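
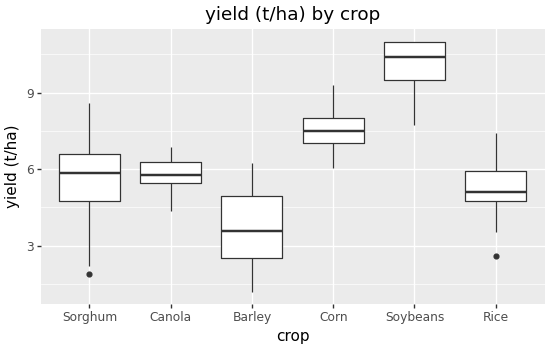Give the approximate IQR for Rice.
≈ 1

Q3 ≈ 6, Q1 ≈ 5; IQR ≈ 1.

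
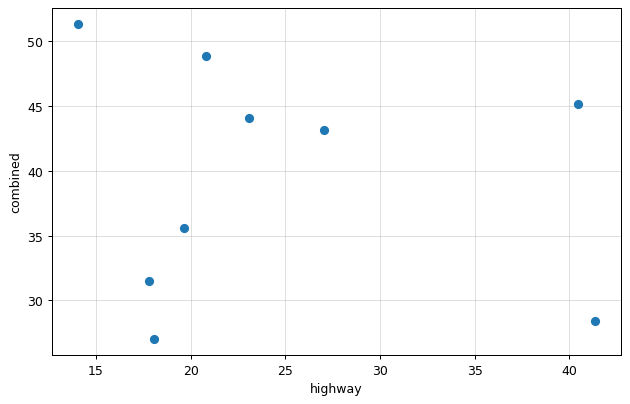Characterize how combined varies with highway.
Points are roughly uncorrelated; weak (|r| ≈ 0.1).

no clear correlation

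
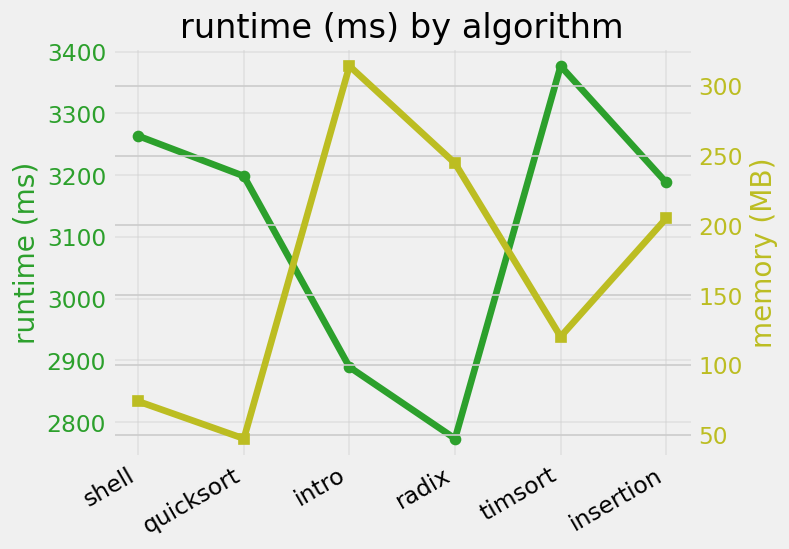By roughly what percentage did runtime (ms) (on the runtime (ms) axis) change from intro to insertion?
intro ≈ 2900, insertion ≈ 3200; (3200 − 2900) / 2900 ≈ +10.3%.

≈ +10.3%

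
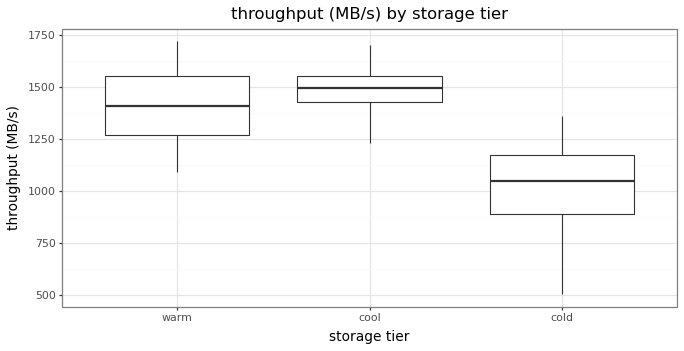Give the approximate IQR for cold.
≈ 250

Q3 ≈ 1150, Q1 ≈ 900; IQR ≈ 250.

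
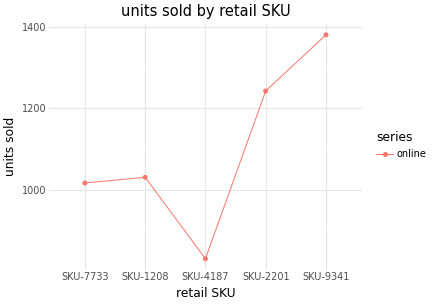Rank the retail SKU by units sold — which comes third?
SKU-1208

Top 4: SKU-9341 ≈ 1400, SKU-2201 ≈ 1250, SKU-1208 ≈ 1050, SKU-7733 ≈ 1000.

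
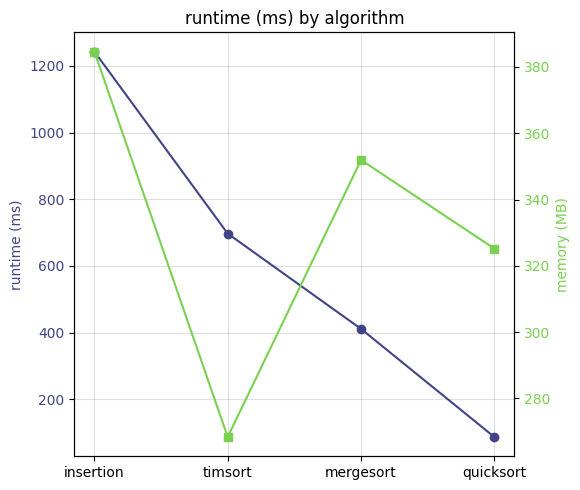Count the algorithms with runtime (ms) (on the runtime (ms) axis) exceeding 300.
Above 300: insertion, timsort, mergesort.

3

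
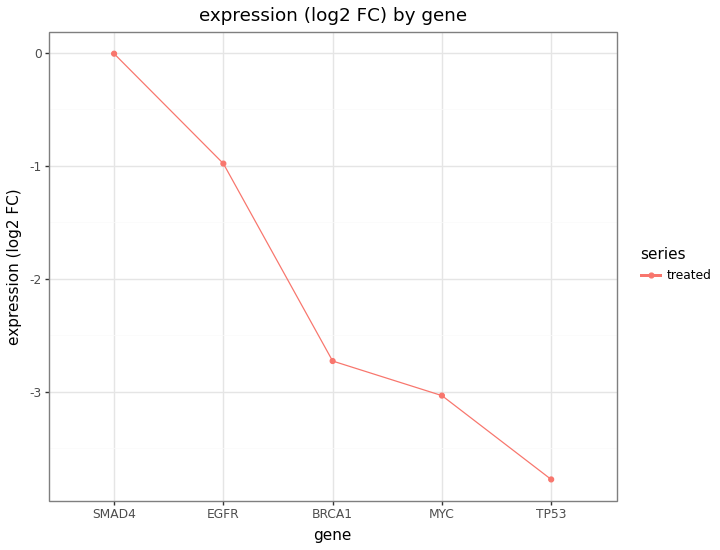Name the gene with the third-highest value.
Top 4: SMAD4 ≈ 0.0, EGFR ≈ -1.0, BRCA1 ≈ -2.5, MYC ≈ -3.0.

BRCA1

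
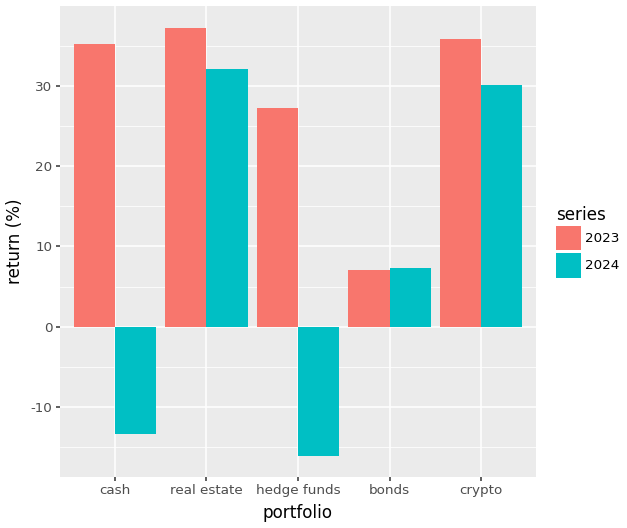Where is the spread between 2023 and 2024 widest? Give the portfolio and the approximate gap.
cash: 2023 ≈ 35, 2024 ≈ -15 → gap ≈ 50. Next-largest (hedge funds) is only ≈ 40.

cash, ≈ 50 %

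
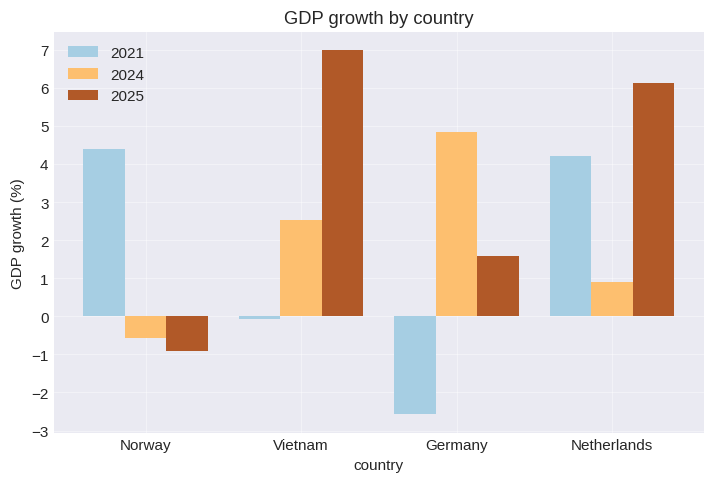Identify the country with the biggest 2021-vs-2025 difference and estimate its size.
Vietnam: 2021 ≈ 0, 2025 ≈ 7 → gap ≈ 7. Next-largest (Norway) is only ≈ 5.

Vietnam, ≈ 7 %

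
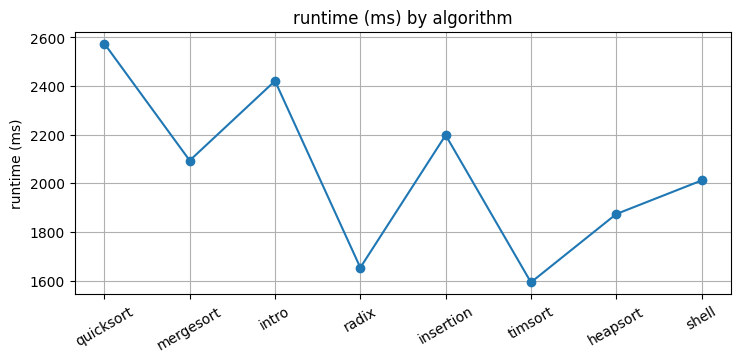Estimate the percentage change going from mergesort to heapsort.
mergesort ≈ 2100, heapsort ≈ 1900; (1900 − 2100) / 2100 ≈ -9.5%.

≈ -9.5%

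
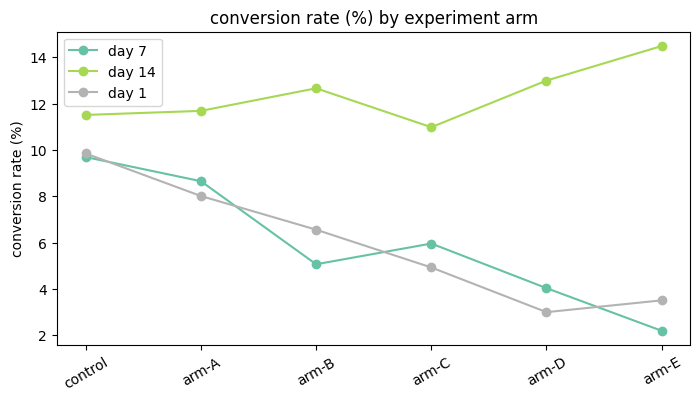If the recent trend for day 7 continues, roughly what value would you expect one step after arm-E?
≈ 0

Last three: 6, 4, 2 → slope ≈ -2/step → next ≈ 0.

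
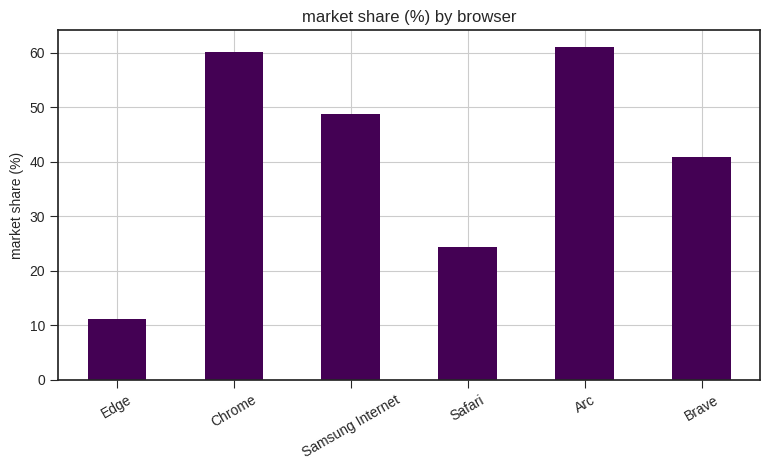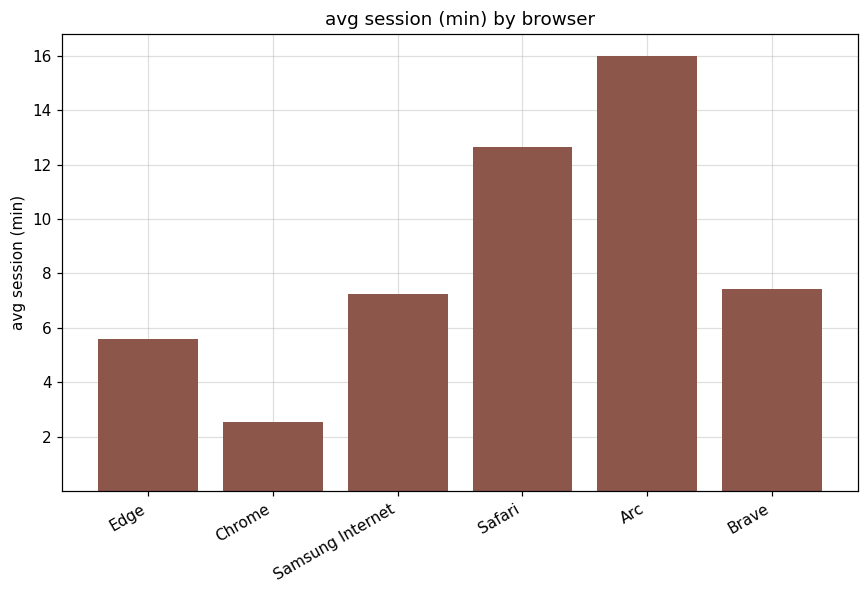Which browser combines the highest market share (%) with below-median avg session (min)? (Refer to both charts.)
Chrome

Chart 2 median avg session (min) ≈ 8; below-median browsers: Edge, Chrome, Samsung Internet. Among those, Chrome has the highest market share (%) (≈ 60).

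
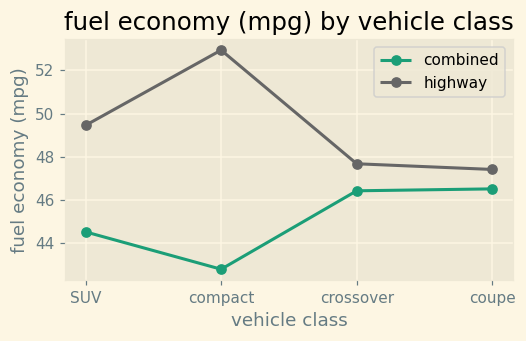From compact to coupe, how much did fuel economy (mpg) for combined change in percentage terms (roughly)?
compact ≈ 43, coupe ≈ 47; (47 − 43) / 43 ≈ +9.3%.

≈ +9.3%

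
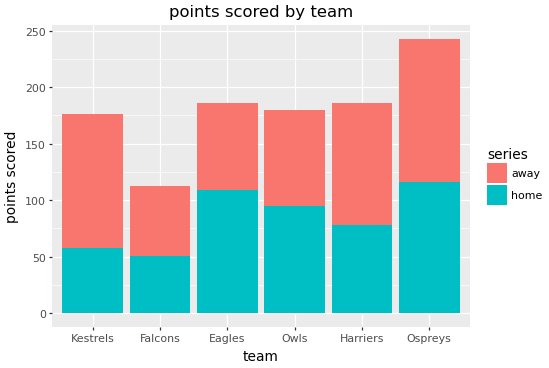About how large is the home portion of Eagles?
home top ≈ 100, bottom ≈ 0; segment ≈ 100.

≈ 100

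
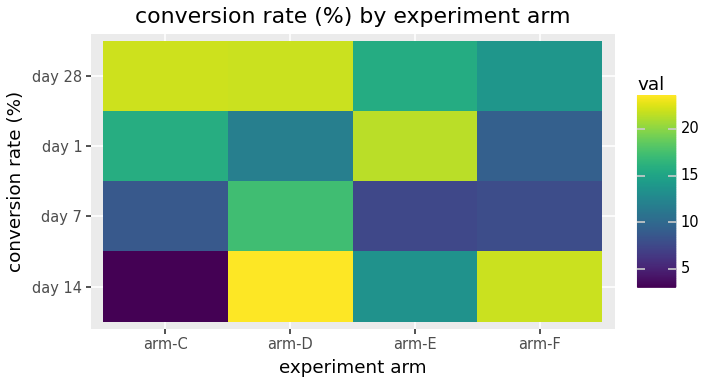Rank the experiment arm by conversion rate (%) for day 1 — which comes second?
arm-C

Top 3 for day 1: arm-E ≈ 22, arm-C ≈ 16, arm-D ≈ 12.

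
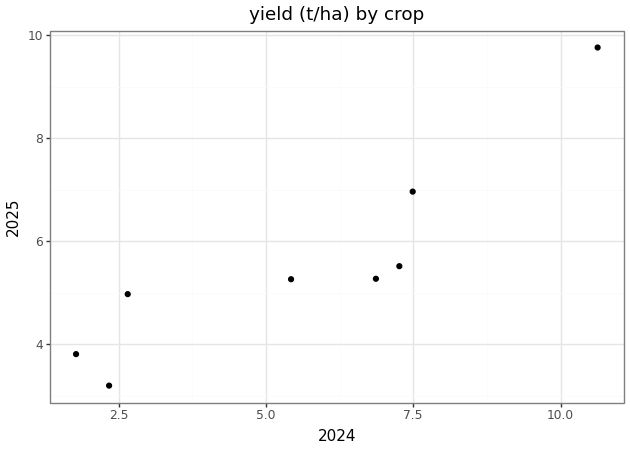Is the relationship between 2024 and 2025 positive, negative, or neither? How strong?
positive, strong

Points are positively correlated; strong (|r| ≈ 0.9).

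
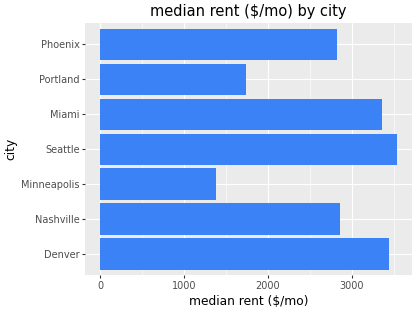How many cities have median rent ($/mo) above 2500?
5

Above 2500: Denver, Nashville, Seattle, Miami, Phoenix.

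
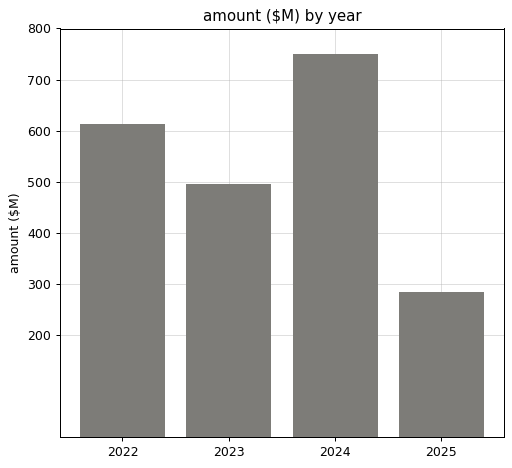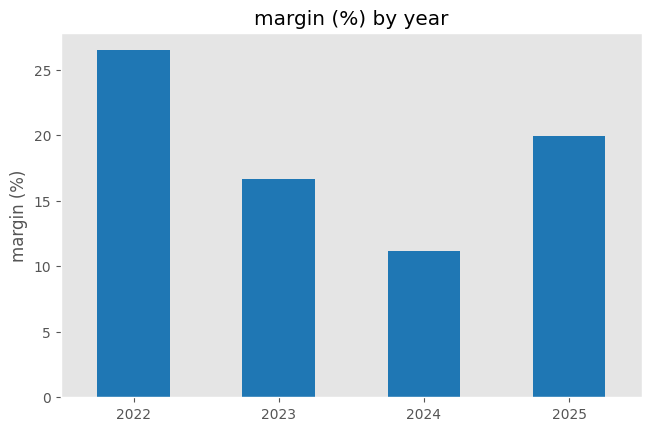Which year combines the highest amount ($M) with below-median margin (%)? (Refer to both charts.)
2024

Chart 2 median margin (%) ≈ 20; below-median years: 2023, 2024. Among those, 2024 has the highest amount ($M) (≈ 700).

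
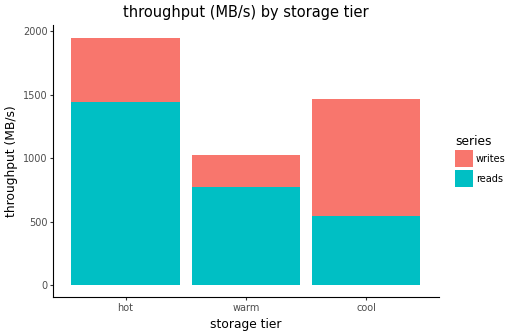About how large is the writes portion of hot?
≈ 600

writes top ≈ 2000, bottom ≈ 1400; segment ≈ 600.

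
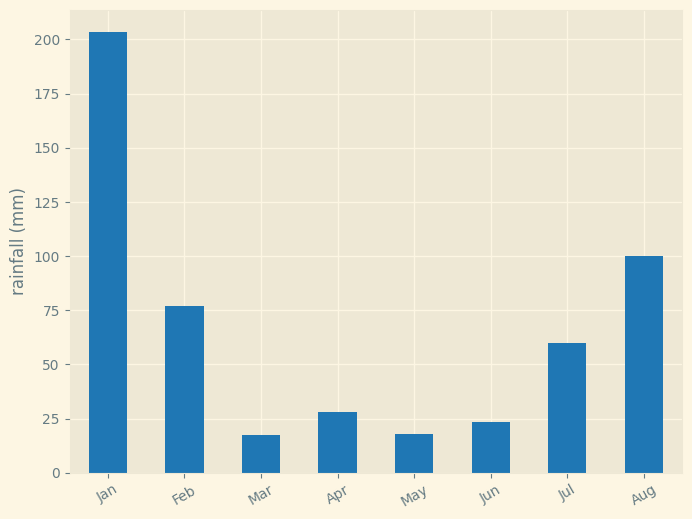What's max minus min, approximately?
Max Jan ≈ 200, min Mar ≈ 20; range ≈ 180.

≈ 180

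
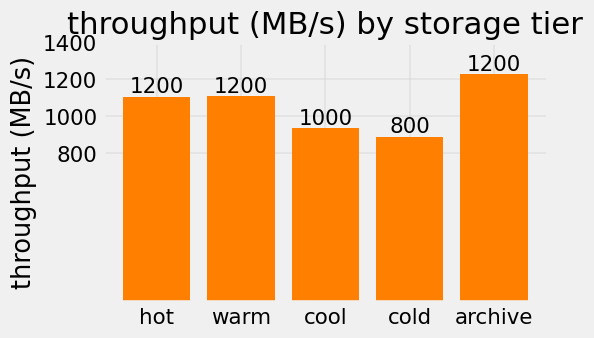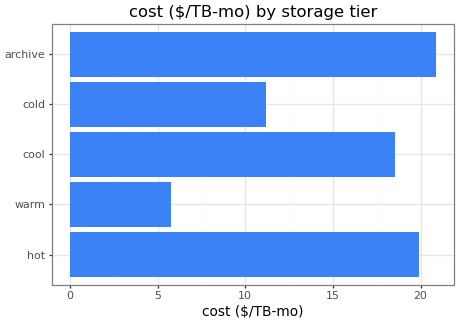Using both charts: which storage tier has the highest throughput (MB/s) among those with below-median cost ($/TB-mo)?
Chart 2 median cost ($/TB-mo) ≈ 18; below-median storage tiers: warm, cold. Among those, warm has the highest throughput (MB/s) (≈ 1200).

warm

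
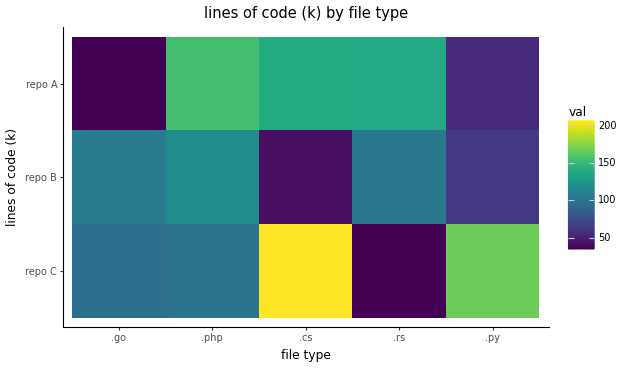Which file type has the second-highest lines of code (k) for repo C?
.py

Top 3 for repo C: .cs ≈ 200, .py ≈ 160, .php ≈ 100.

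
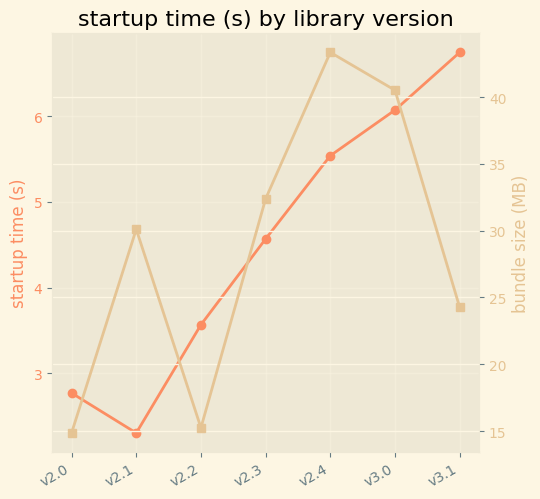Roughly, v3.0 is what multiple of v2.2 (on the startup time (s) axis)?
v3.0 ≈ 6.0, v2.2 ≈ 3.5; 6.0/3.5 ≈ 1.71.

≈ 1.71×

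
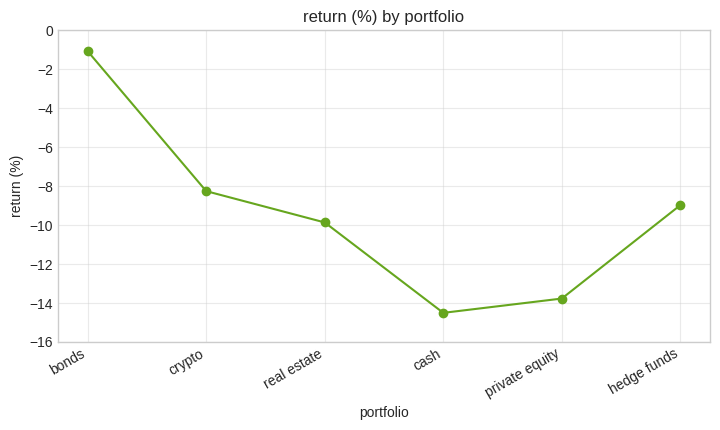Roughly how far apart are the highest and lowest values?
Max bonds ≈ -2, min cash ≈ -14; range ≈ 12.

≈ 12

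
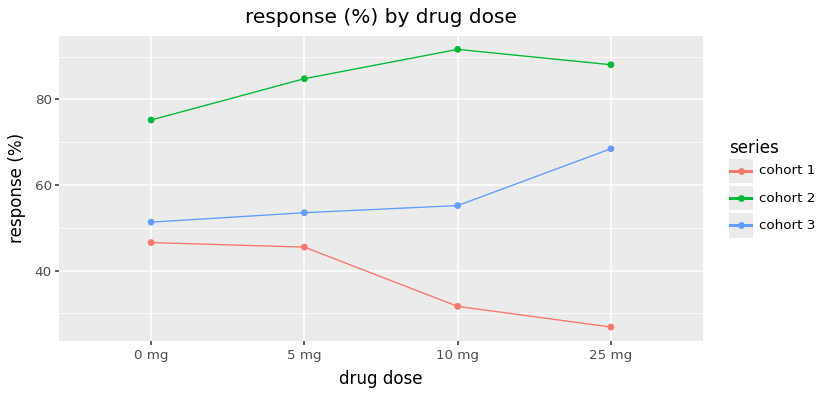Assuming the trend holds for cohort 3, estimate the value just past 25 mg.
≈ 80

Last three: 50, 60, 70 → slope ≈ 10/step → next ≈ 80.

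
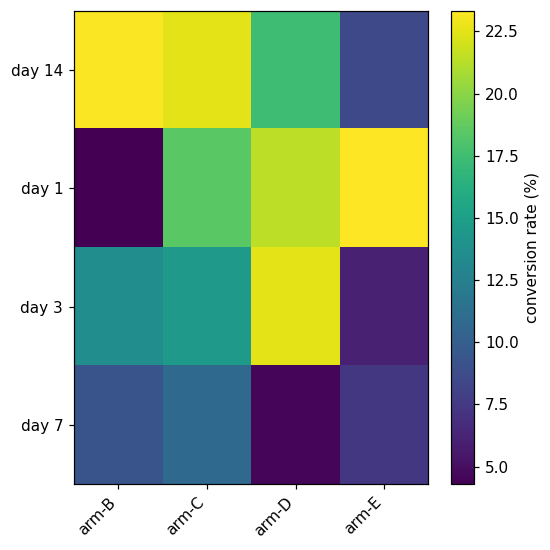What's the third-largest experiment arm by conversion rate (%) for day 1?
Top 4 for day 1: arm-E ≈ 24, arm-D ≈ 22, arm-C ≈ 18, arm-B ≈ 4.

arm-C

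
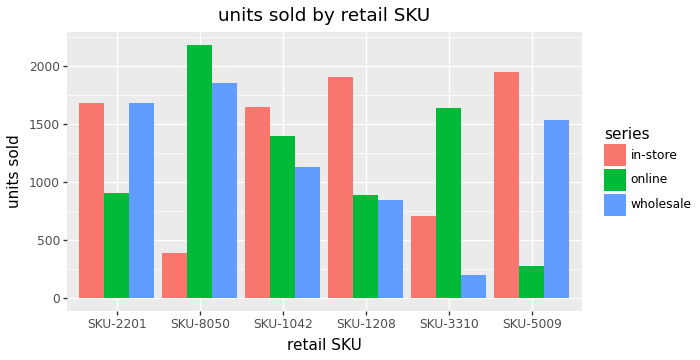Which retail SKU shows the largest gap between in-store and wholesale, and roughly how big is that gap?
SKU-8050, ≈ 1400

SKU-8050: in-store ≈ 400, wholesale ≈ 1800 → gap ≈ 1400. Next-largest (SKU-1208) is only ≈ 1200.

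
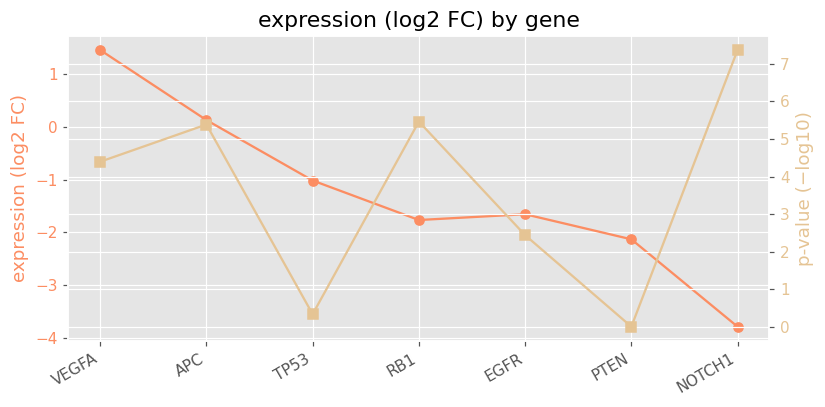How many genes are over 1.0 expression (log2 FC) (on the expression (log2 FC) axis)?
Above 1.0: VEGFA.

1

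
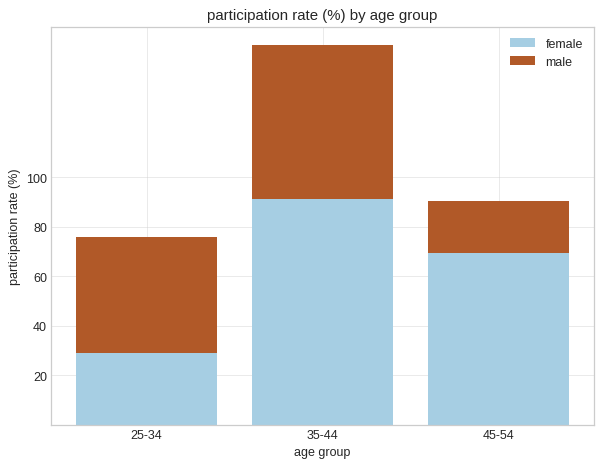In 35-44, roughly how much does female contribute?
≈ 100

female top ≈ 100, bottom ≈ 0; segment ≈ 100.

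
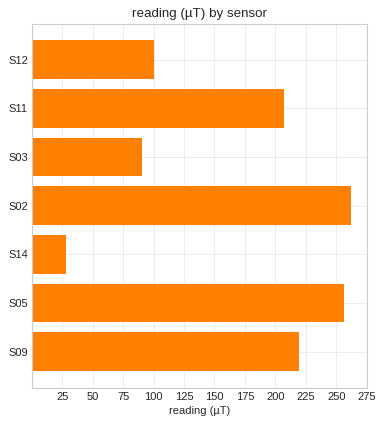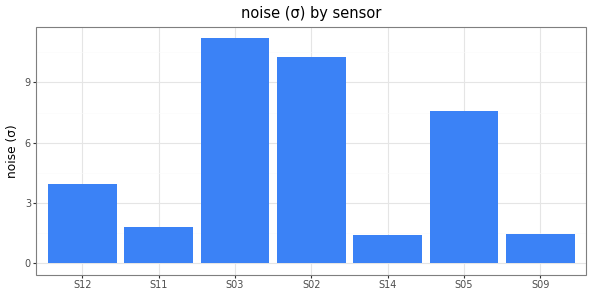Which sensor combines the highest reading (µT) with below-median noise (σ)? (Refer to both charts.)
S09

Chart 2 median noise (σ) ≈ 4; below-median sensors: S11, S14, S09. Among those, S09 has the highest reading (µT) (≈ 225).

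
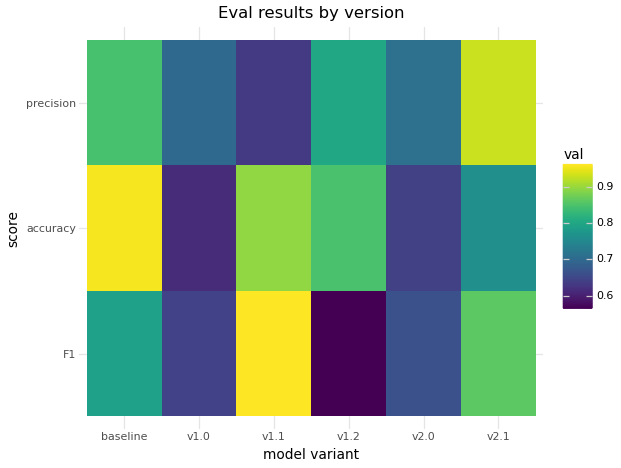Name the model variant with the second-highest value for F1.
Top 3 for F1: v1.1 ≈ 0.95, v2.1 ≈ 0.85, baseline ≈ 0.80.

v2.1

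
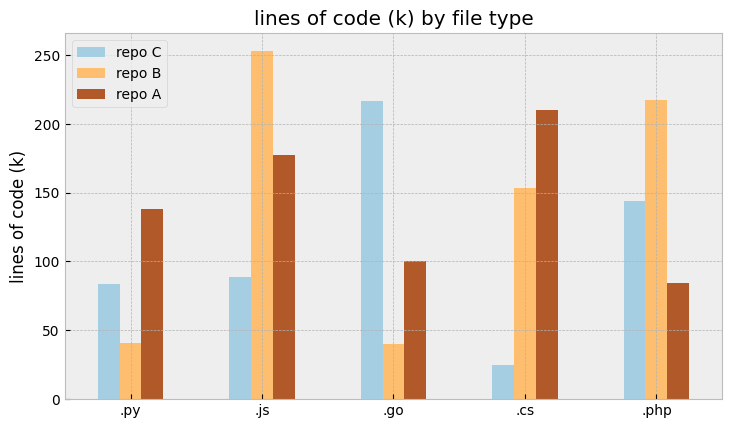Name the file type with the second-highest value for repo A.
Top 3 for repo A: .cs ≈ 200, .js ≈ 175, .py ≈ 150.

.js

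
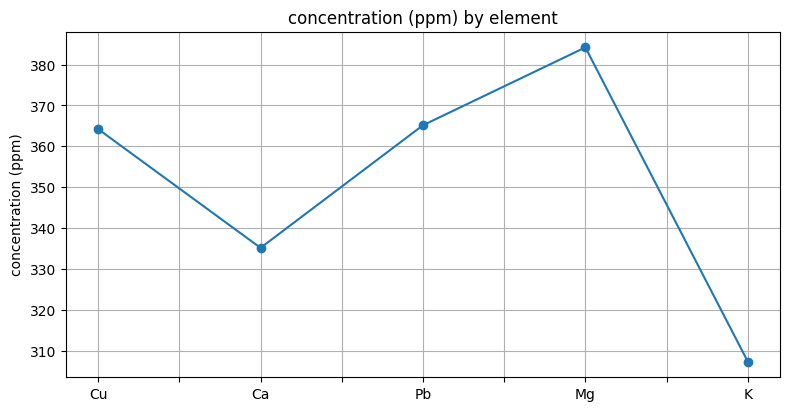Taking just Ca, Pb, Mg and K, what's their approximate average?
(340 + 370 + 380 + 310) / 4 ≈ 350.

≈ 350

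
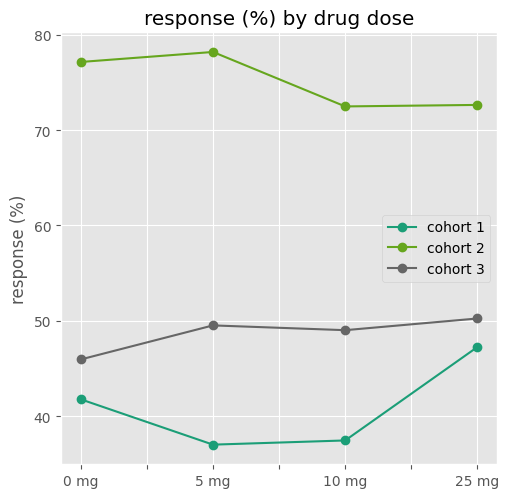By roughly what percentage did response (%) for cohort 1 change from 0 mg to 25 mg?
≈ +12.5%

0 mg ≈ 40, 25 mg ≈ 45; (45 − 40) / 40 ≈ +12.5%.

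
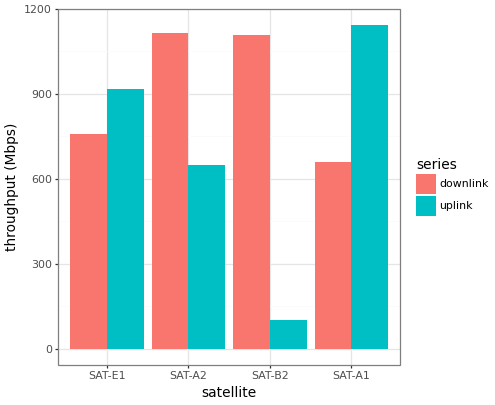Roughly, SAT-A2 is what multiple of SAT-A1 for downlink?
SAT-A2 ≈ 1100, SAT-A1 ≈ 700; 1100/700 ≈ 1.57.

≈ 1.57×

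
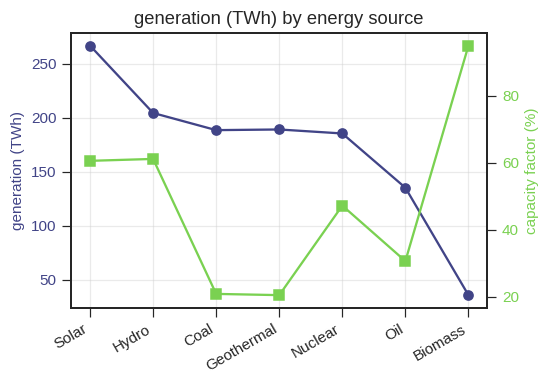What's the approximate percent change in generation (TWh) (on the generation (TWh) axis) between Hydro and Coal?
≈ -10%

Hydro ≈ 200, Coal ≈ 180; (180 − 200) / 200 ≈ -10%.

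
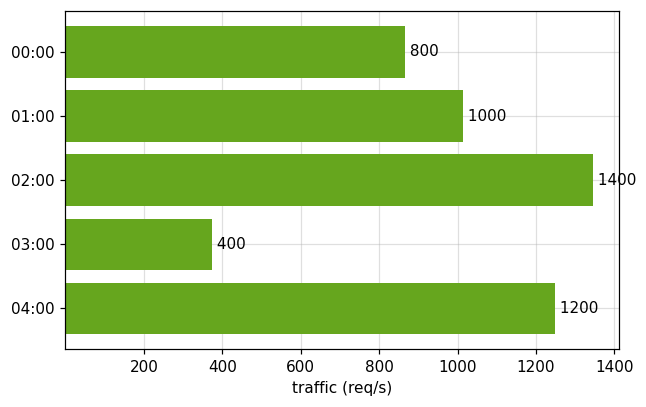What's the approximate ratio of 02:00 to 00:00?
02:00 ≈ 1400, 00:00 ≈ 800; 1400/800 ≈ 1.75.

≈ 1.75×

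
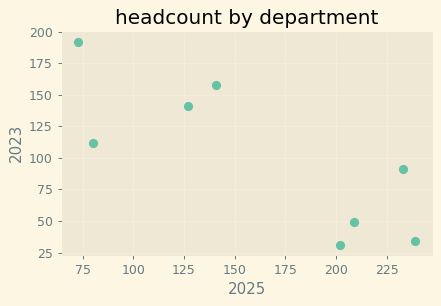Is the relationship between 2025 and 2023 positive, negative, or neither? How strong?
negative, strong

Points are negatively correlated; strong (|r| ≈ 0.8).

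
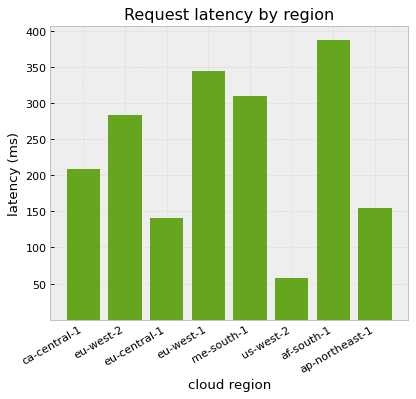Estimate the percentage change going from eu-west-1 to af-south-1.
eu-west-1 ≈ 350, af-south-1 ≈ 400; (400 − 350) / 350 ≈ +14.3%.

≈ +14.3%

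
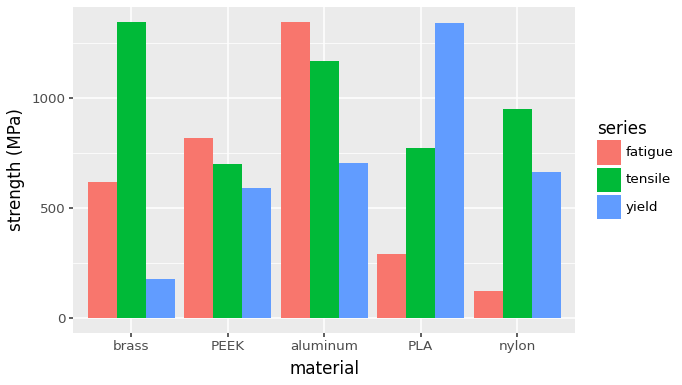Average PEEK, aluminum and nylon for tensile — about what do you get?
(800 + 1200 + 1000) / 3 ≈ 1000.

≈ 1000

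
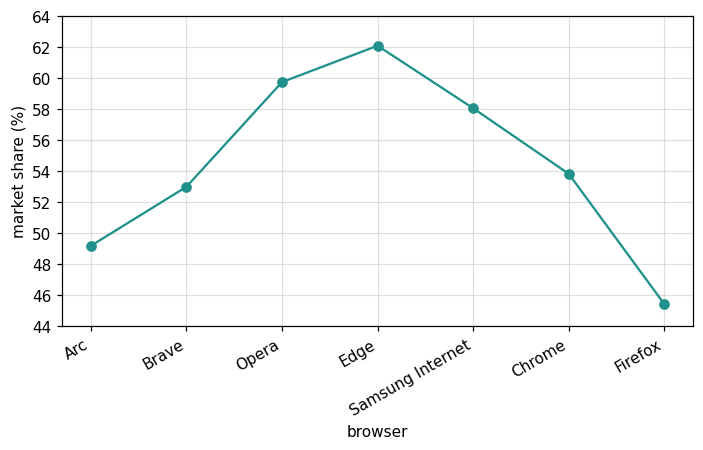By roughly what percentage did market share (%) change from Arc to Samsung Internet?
≈ +16%

Arc ≈ 50, Samsung Internet ≈ 58; (58 − 50) / 50 ≈ +16%.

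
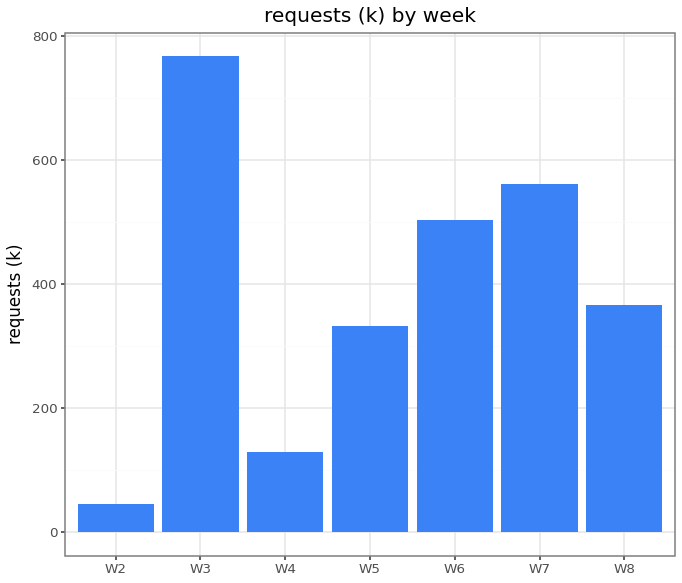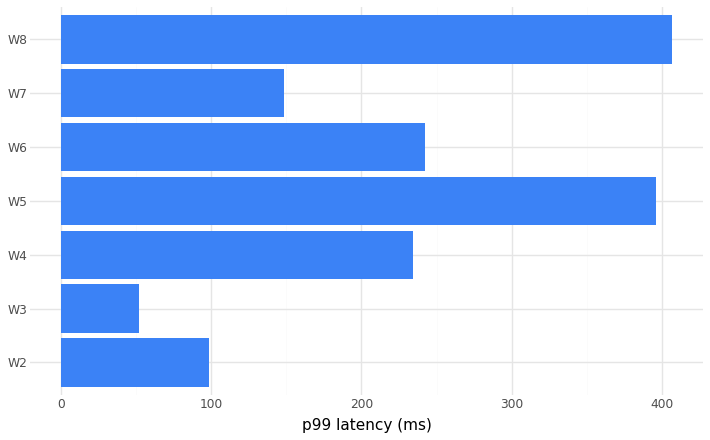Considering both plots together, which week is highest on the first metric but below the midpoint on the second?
Chart 2 median p99 latency (ms) ≈ 250; below-median weeks: W2, W3, W7. Among those, W3 has the highest requests (k) (≈ 800).

W3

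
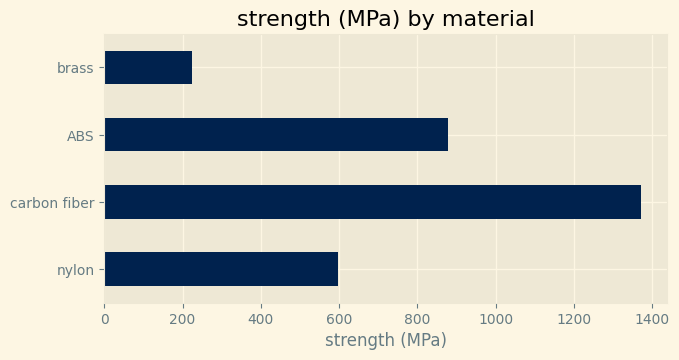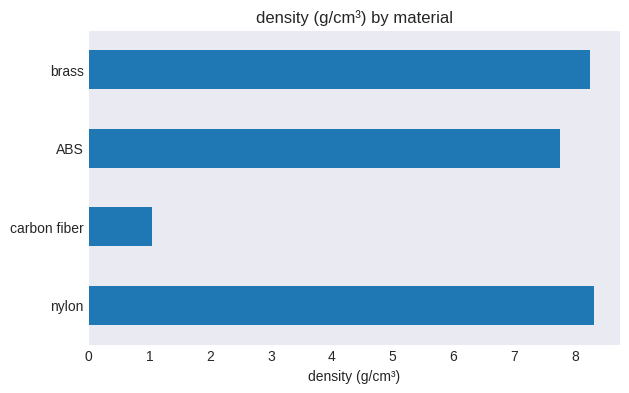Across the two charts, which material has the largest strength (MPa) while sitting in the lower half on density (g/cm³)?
carbon fiber

Chart 2 median density (g/cm³) ≈ 8; below-median materials: carbon fiber, ABS. Among those, carbon fiber has the highest strength (MPa) (≈ 1400).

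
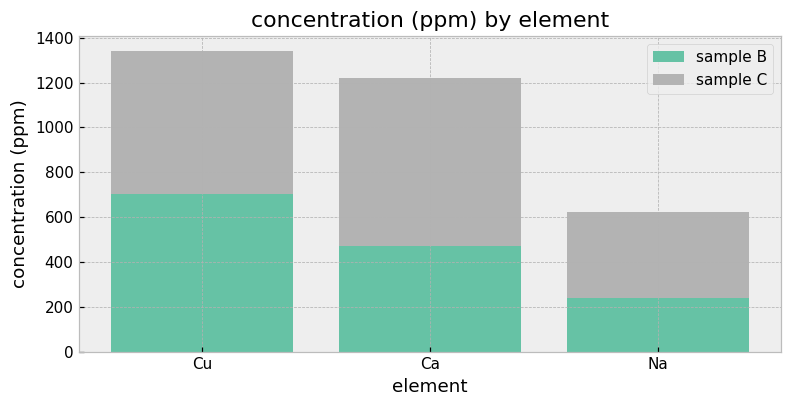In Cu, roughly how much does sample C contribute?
≈ 600

sample C top ≈ 1400, bottom ≈ 800; segment ≈ 600.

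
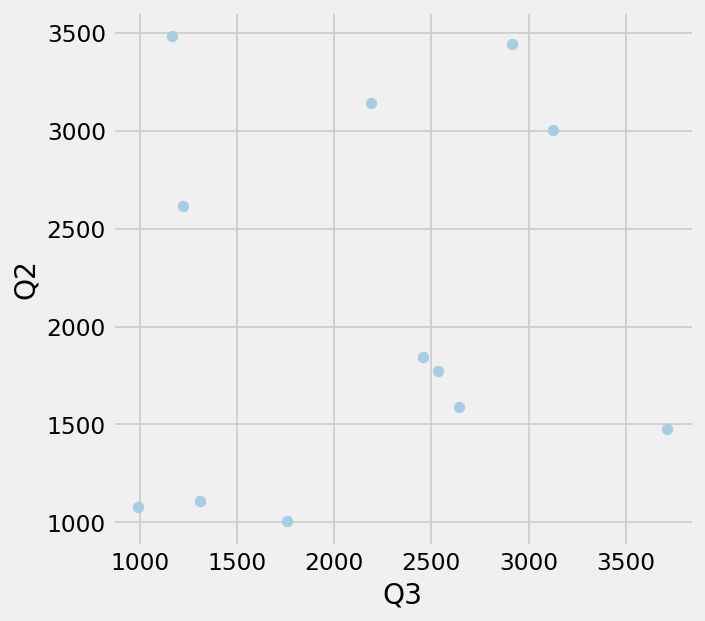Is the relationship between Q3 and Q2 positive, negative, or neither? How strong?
no clear correlation

Points are roughly uncorrelated; weak (|r| ≈ 0.1).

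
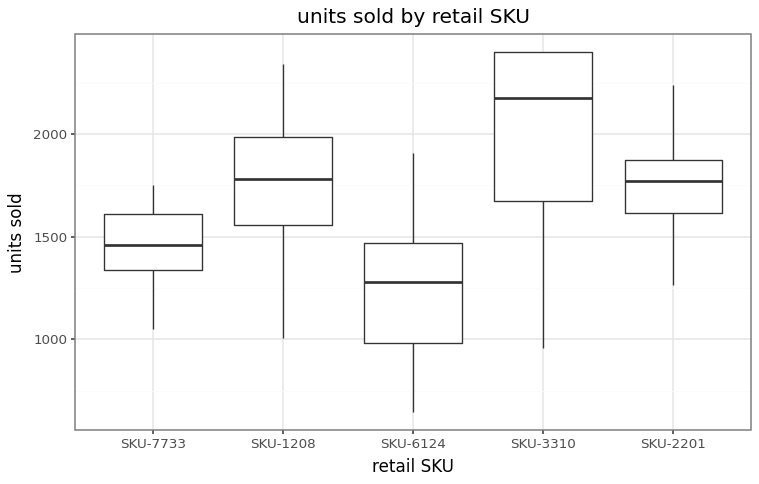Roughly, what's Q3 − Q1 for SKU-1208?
Q3 ≈ 2000, Q1 ≈ 1600; IQR ≈ 400.

≈ 400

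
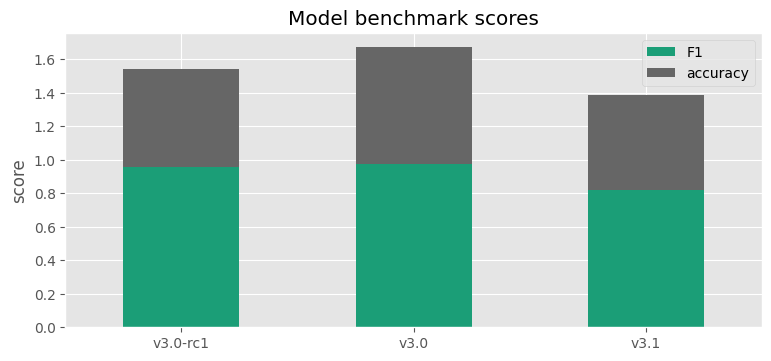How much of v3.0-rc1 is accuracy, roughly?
≈ 0.6

accuracy top ≈ 1.6, bottom ≈ 1.0; segment ≈ 0.6.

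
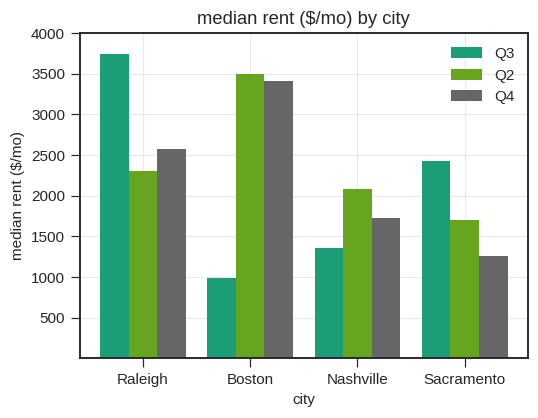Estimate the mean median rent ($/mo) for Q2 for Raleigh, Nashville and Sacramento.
≈ 2000

(2500 + 2000 + 1500) / 3 ≈ 2000.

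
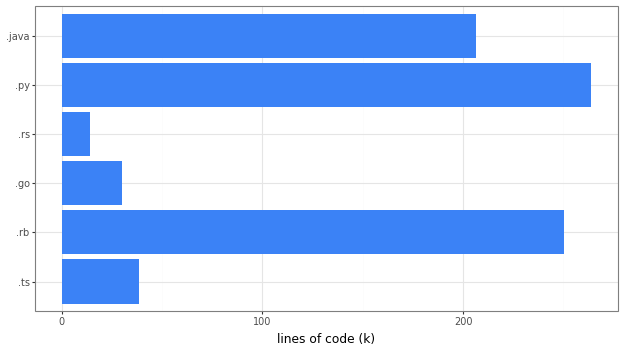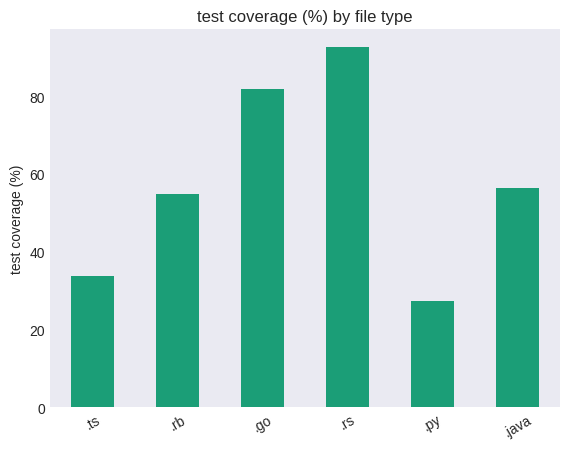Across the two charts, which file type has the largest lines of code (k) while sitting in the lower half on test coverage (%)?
Chart 2 median test coverage (%) ≈ 60; below-median file types: .ts, .rb, .py. Among those, .py has the highest lines of code (k) (≈ 275).

.py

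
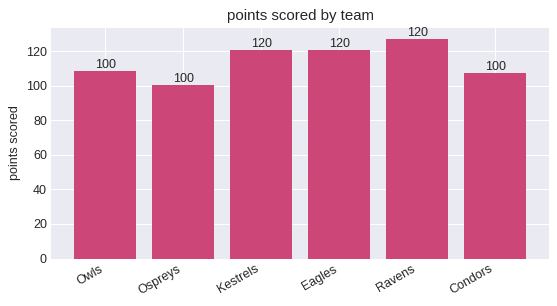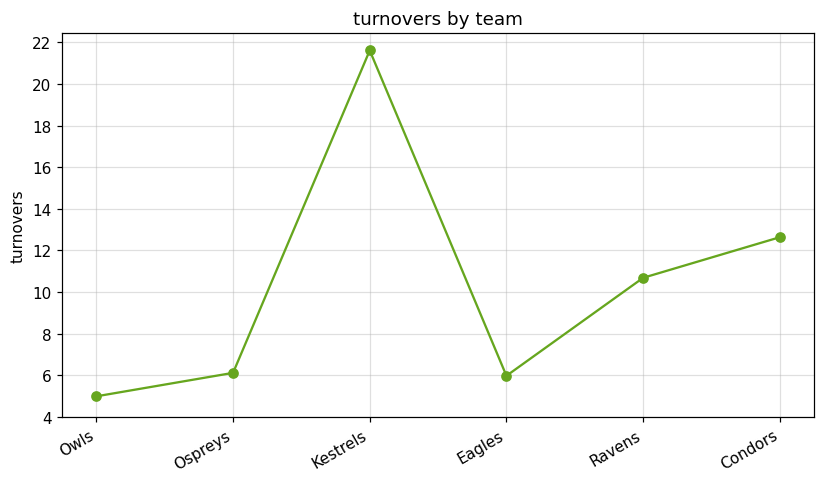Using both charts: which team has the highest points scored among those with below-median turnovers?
Eagles

Chart 2 median turnovers ≈ 8; below-median teams: Owls, Ospreys, Eagles. Among those, Eagles has the highest points scored (≈ 120).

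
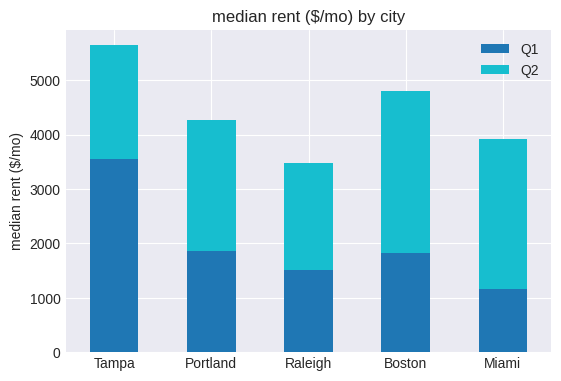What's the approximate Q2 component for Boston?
≈ 3000

Q2 top ≈ 5000, bottom ≈ 2000; segment ≈ 3000.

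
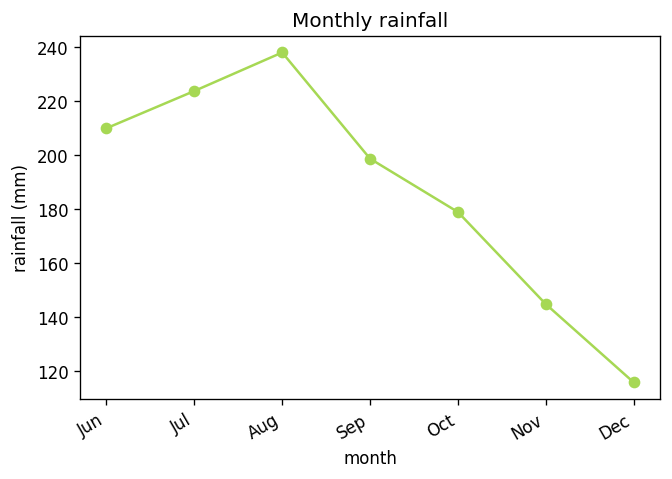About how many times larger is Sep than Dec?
≈ 1.67×

Sep ≈ 200, Dec ≈ 120; 200/120 ≈ 1.67.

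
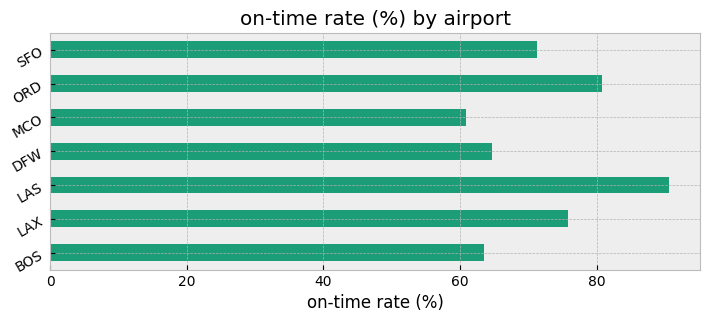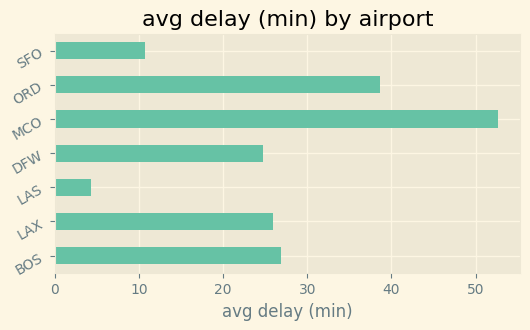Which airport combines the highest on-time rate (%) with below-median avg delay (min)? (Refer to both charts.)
Chart 2 median avg delay (min) ≈ 25; below-median airports: LAS, DFW, SFO. Among those, LAS has the highest on-time rate (%) (≈ 90).

LAS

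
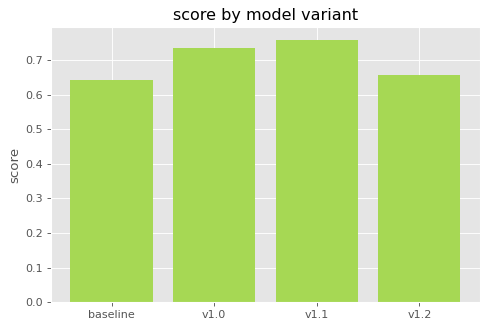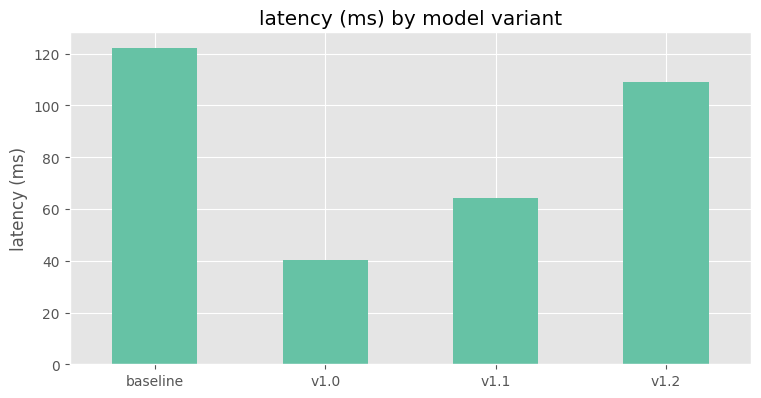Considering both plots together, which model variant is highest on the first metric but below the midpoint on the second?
Chart 2 median latency (ms) ≈ 80; below-median model variants: v1.0, v1.1. Among those, v1.1 has the highest score (≈ 0.8).

v1.1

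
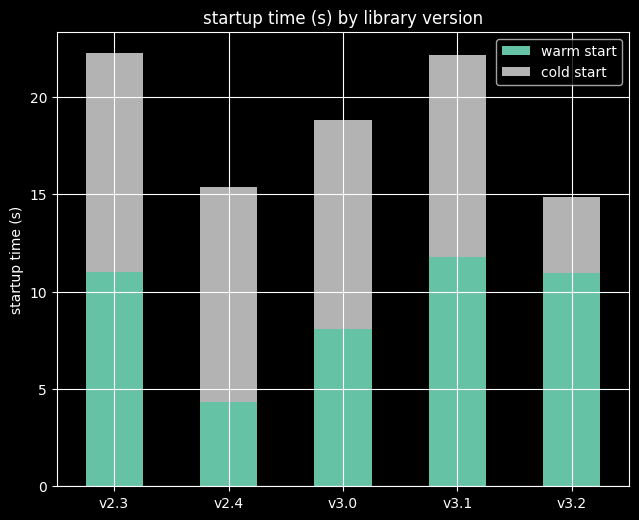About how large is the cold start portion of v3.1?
≈ 10

cold start top ≈ 22, bottom ≈ 12; segment ≈ 10.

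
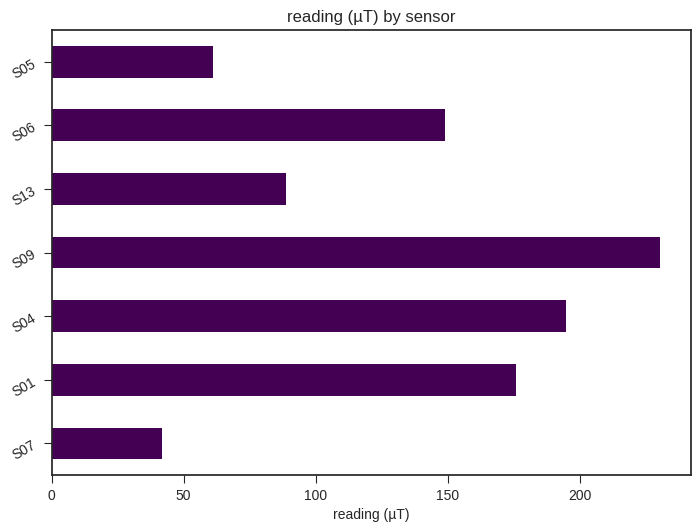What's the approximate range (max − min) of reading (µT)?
≈ 200

Max S09 ≈ 240, min S07 ≈ 40; range ≈ 200.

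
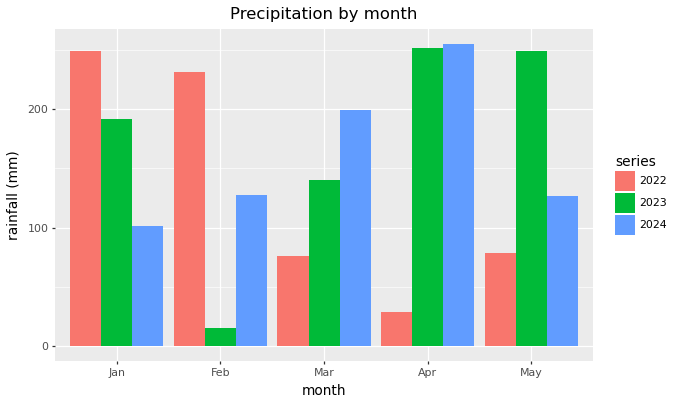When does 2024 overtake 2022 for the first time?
Mar

Feb: 2024 ≈ 125 vs 2022 ≈ 225 (not yet); Mar: 2024 ≈ 200 vs 2022 ≈ 75 (first crossover).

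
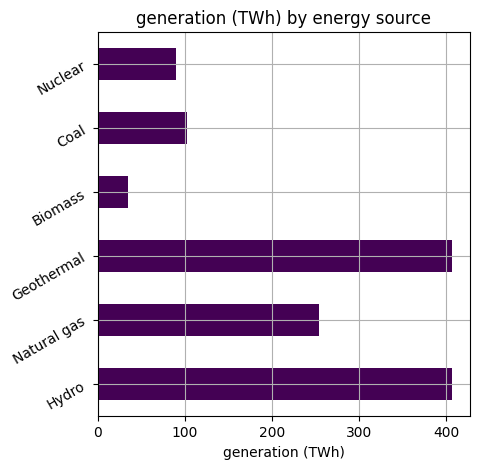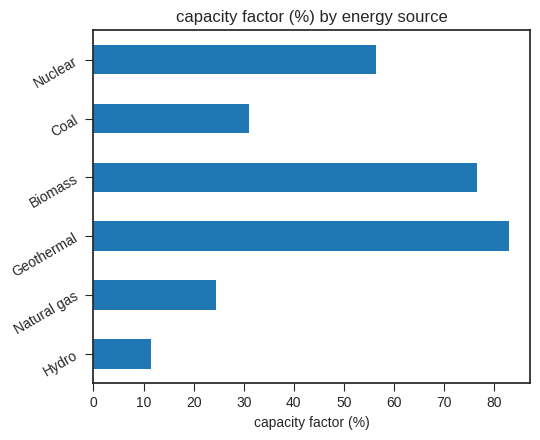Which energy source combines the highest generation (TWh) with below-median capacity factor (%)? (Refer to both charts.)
Hydro

Chart 2 median capacity factor (%) ≈ 40; below-median energy sources: Hydro, Natural gas, Coal. Among those, Hydro has the highest generation (TWh) (≈ 400).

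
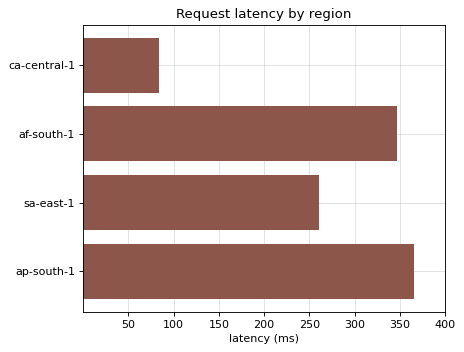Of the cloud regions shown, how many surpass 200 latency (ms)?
Above 200: af-south-1, sa-east-1, ap-south-1.

3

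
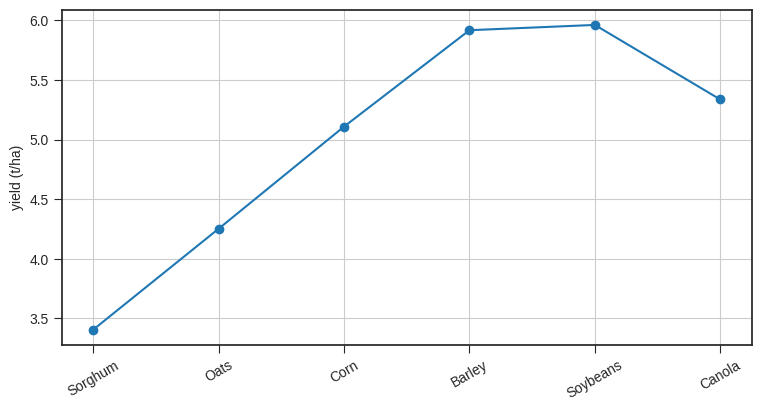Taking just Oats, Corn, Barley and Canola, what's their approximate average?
(4.5 + 5.0 + 6.0 + 5.5) / 4 ≈ 5.25.

≈ 5.25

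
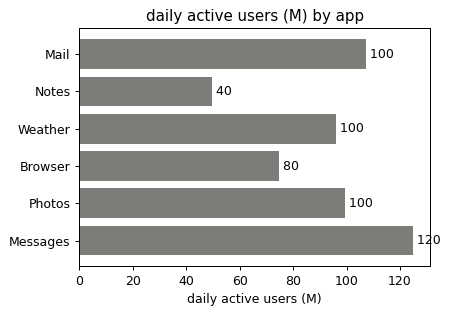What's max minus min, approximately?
Max Messages ≈ 120, min Notes ≈ 40; range ≈ 80.

≈ 80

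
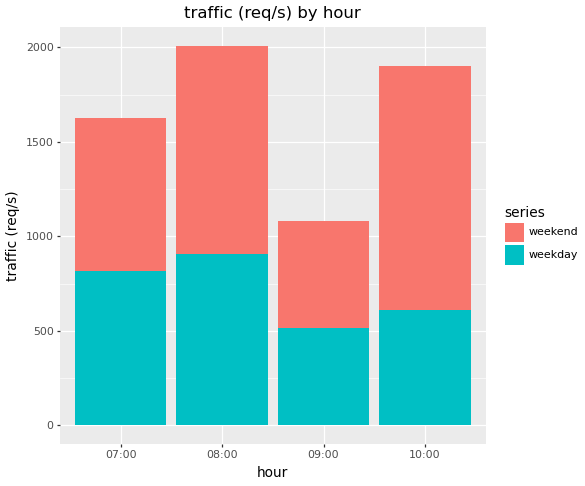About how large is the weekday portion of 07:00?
weekday top ≈ 800, bottom ≈ 0; segment ≈ 800.

≈ 800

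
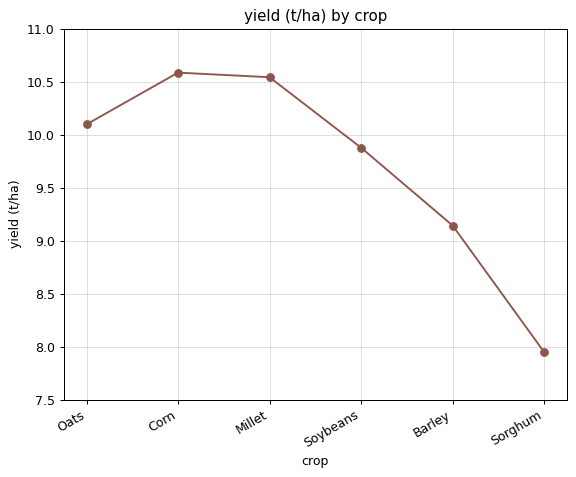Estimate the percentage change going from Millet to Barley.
≈ -14.3%

Millet ≈ 10.5, Barley ≈ 9.0; (9.0 − 10.5) / 10.5 ≈ -14.3%.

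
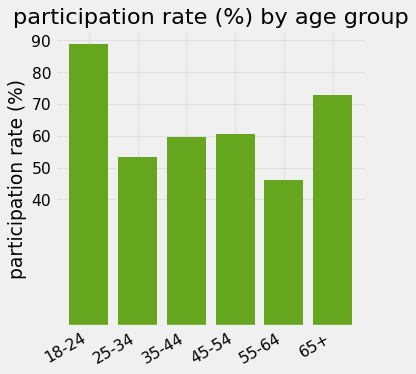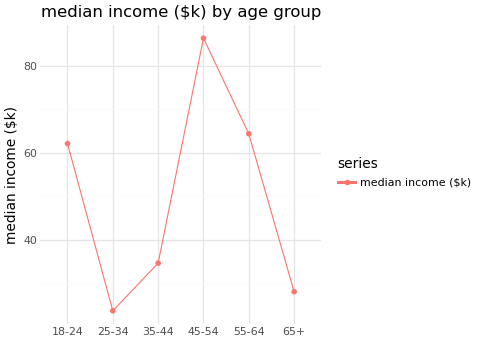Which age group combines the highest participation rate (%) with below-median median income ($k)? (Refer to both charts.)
Chart 2 median median income ($k) ≈ 50; below-median age groups: 25-34, 35-44, 65+. Among those, 65+ has the highest participation rate (%) (≈ 70).

65+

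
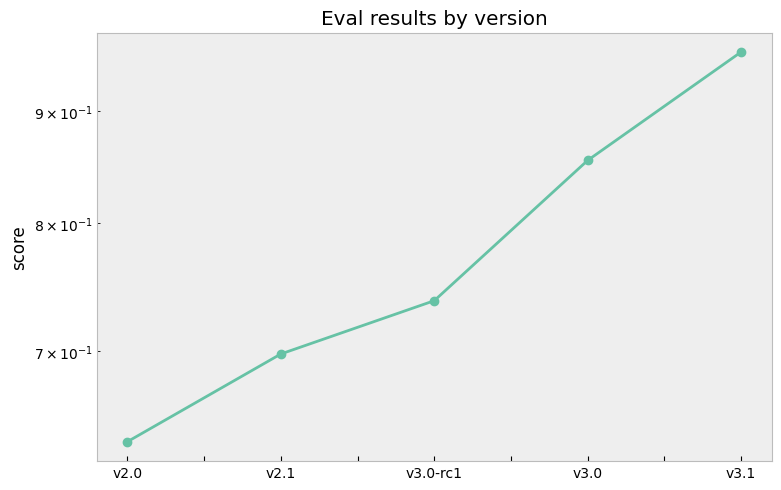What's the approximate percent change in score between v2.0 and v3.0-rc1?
≈ +15.4%

v2.0 ≈ 0.65, v3.0-rc1 ≈ 0.75; (0.75 − 0.65) / 0.65 ≈ +15.4%.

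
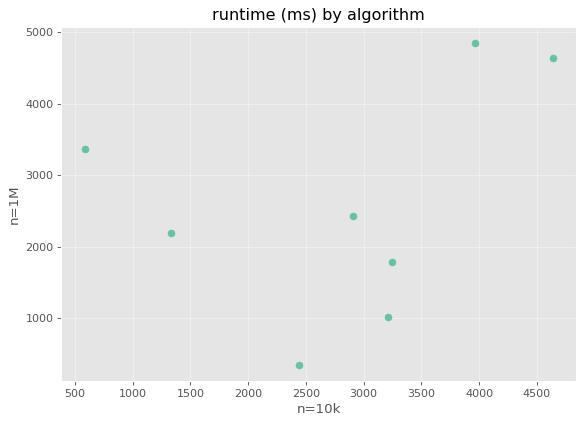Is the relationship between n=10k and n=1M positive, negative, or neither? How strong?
Points are positively correlated; weak (|r| ≈ 0.3).

positive, weak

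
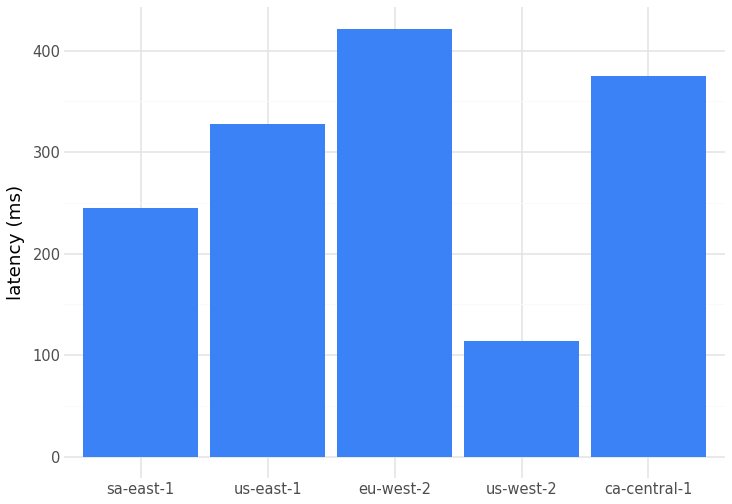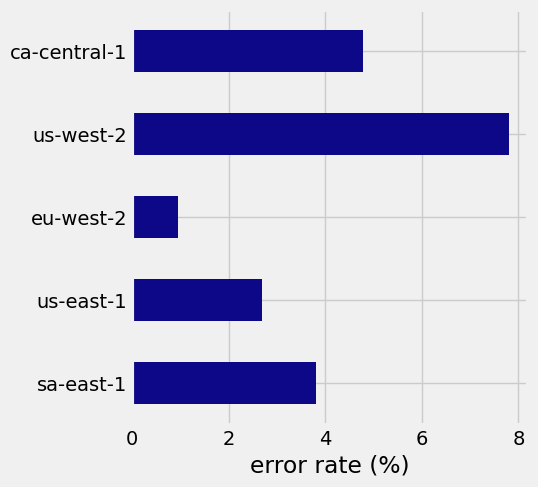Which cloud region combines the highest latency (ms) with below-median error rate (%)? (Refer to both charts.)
eu-west-2

Chart 2 median error rate (%) ≈ 4; below-median cloud regions: us-east-1, eu-west-2. Among those, eu-west-2 has the highest latency (ms) (≈ 400).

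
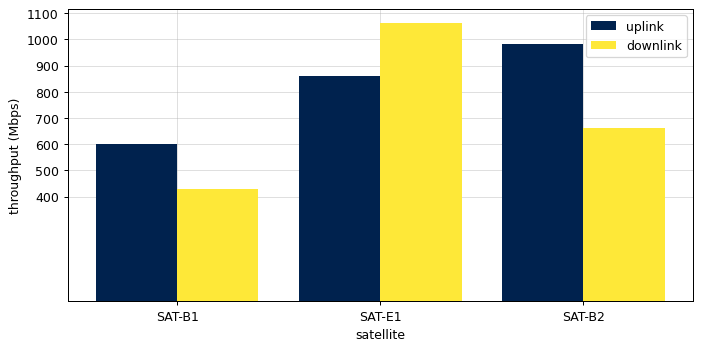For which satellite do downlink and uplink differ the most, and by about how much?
SAT-B2, ≈ 300 Mbps

SAT-B2: downlink ≈ 700, uplink ≈ 1000 → gap ≈ 300. Next-largest (SAT-E1) is only ≈ 200.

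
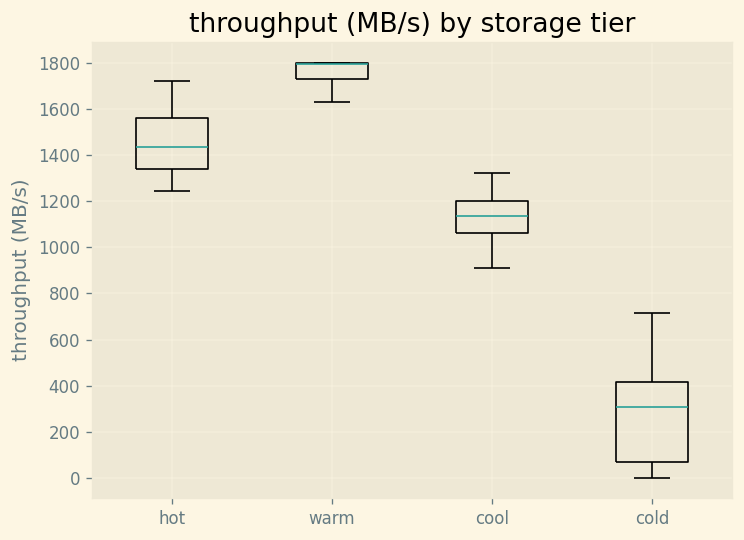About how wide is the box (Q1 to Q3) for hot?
≈ 200

Q3 ≈ 1600, Q1 ≈ 1400; IQR ≈ 200.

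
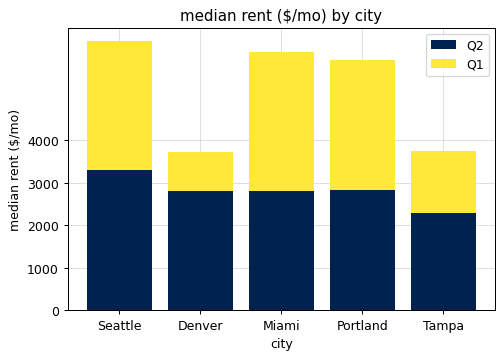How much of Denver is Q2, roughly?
≈ 3000

Q2 top ≈ 3000, bottom ≈ 0; segment ≈ 3000.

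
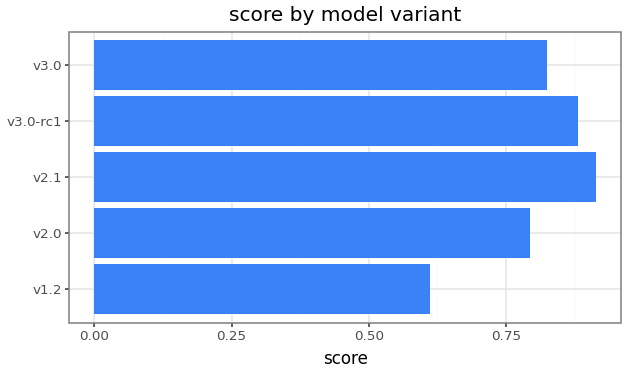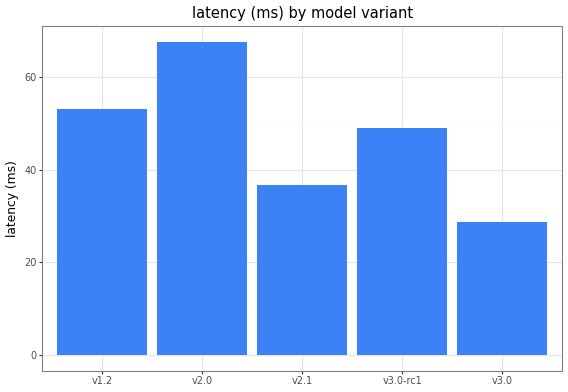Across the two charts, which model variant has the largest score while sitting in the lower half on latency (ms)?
v2.1

Chart 2 median latency (ms) ≈ 50; below-median model variants: v2.1, v3.0. Among those, v2.1 has the highest score (≈ 0.9).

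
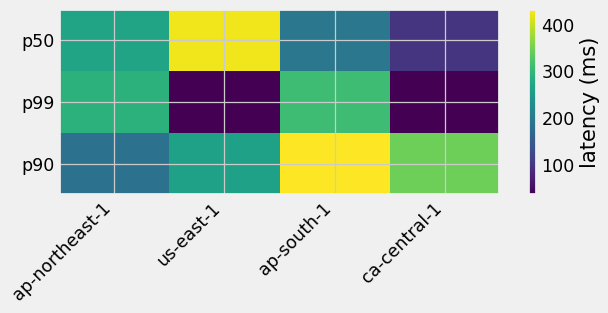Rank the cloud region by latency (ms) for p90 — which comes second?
Top 3 for p90: ap-south-1 ≈ 450, ca-central-1 ≈ 350, us-east-1 ≈ 250.

ca-central-1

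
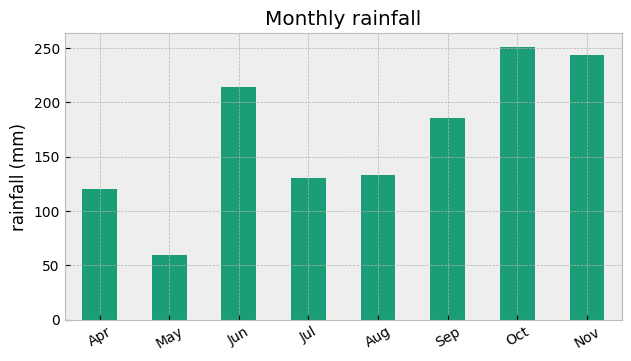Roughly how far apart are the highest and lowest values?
≈ 200

Max Oct ≈ 250, min May ≈ 50; range ≈ 200.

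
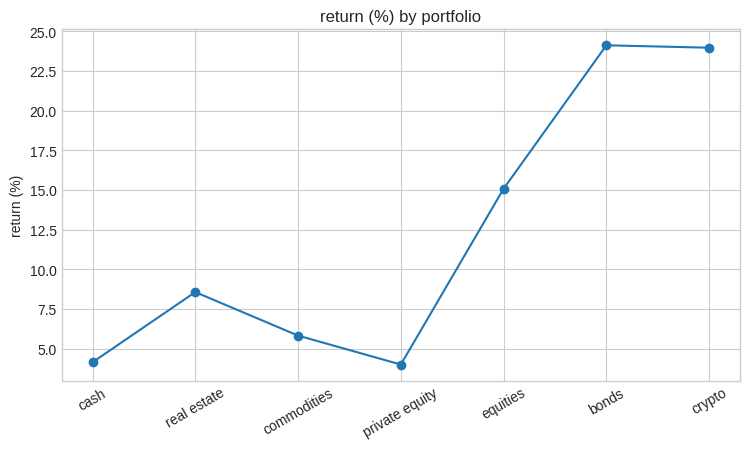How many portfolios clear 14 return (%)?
Above 14: equities, bonds, crypto.

3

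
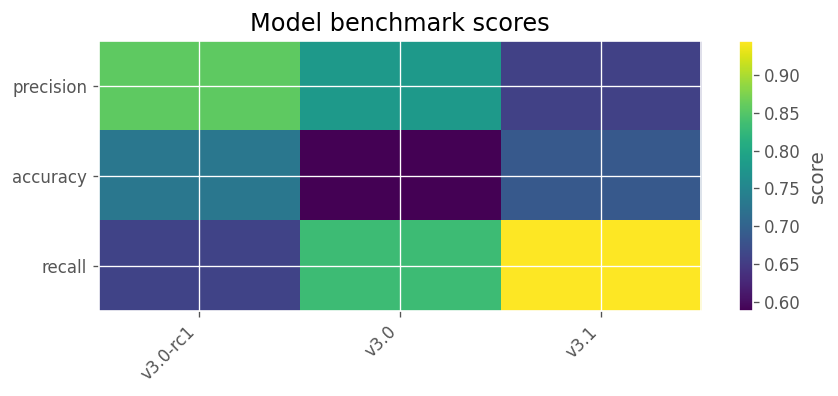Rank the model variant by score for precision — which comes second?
v3.0

Top 3 for precision: v3.0-rc1 ≈ 0.85, v3.0 ≈ 0.80, v3.1 ≈ 0.65.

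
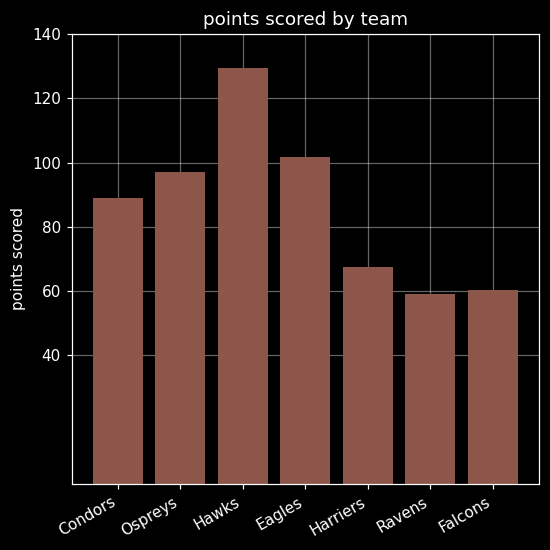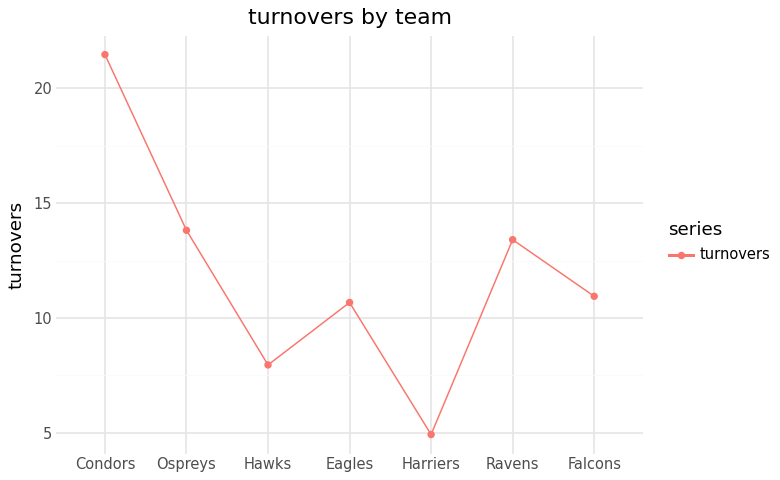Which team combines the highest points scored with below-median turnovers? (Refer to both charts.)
Hawks

Chart 2 median turnovers ≈ 10; below-median teams: Hawks, Eagles, Harriers. Among those, Hawks has the highest points scored (≈ 120).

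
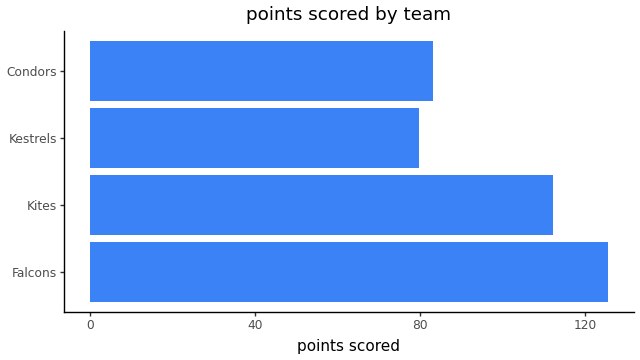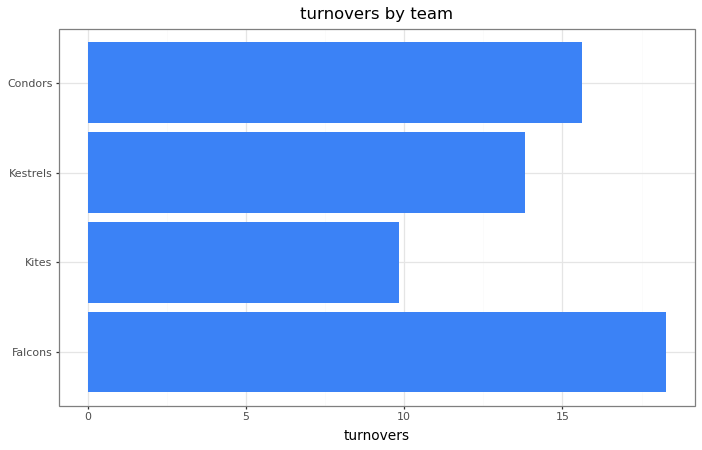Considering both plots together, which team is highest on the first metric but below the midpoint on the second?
Kites

Chart 2 median turnovers ≈ 14; below-median teams: Kites, Kestrels. Among those, Kites has the highest points scored (≈ 120).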